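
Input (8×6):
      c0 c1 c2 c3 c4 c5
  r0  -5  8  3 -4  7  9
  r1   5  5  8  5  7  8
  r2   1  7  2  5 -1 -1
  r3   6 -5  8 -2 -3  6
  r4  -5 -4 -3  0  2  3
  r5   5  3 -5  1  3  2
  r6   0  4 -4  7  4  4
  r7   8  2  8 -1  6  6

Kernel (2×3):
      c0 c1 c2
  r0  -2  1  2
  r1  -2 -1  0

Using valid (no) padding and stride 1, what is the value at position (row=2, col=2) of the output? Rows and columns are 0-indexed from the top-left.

-15

The receptive field on the input at this output position is [2 5 -1 / 8 -2 -3]. Elementwise product with the kernel and sum: 2·-2 + 5·1 + -1·2 + 8·-2 + -2·-1.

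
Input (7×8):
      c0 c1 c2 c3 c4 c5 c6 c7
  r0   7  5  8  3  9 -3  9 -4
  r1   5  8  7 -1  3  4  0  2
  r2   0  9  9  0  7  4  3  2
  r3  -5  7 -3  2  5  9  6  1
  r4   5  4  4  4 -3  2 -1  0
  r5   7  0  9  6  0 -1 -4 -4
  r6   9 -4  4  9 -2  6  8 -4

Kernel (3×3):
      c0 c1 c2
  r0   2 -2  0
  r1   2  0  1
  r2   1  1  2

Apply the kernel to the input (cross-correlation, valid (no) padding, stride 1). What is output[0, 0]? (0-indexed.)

48

The receptive field on the input at this output position is [7 5 8 / 5 8 7 / 0 9 9]. Elementwise product with the kernel and sum: 7·2 + 5·-2 + 5·2 + 7·1 + 0·1 + 9·1 + 9·2.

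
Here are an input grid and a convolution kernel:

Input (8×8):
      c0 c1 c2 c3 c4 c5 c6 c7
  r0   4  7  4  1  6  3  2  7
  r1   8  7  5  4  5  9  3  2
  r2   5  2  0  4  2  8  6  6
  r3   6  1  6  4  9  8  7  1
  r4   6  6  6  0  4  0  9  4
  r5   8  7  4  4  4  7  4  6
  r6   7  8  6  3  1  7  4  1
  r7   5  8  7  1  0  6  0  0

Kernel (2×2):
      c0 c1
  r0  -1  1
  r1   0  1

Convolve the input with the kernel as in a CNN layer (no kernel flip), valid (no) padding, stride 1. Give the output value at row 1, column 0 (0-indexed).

1

The receptive field on the input at this output position is [8 7 / 5 2]. Elementwise product with the kernel and sum: 8·-1 + 7·1 + 2·1.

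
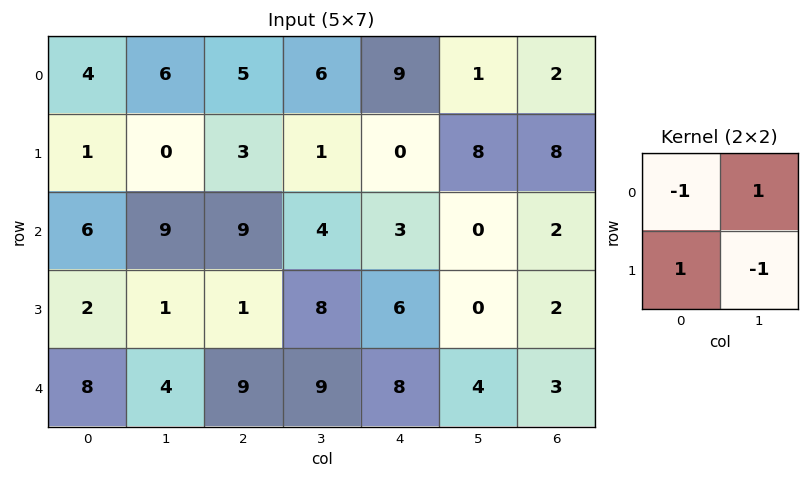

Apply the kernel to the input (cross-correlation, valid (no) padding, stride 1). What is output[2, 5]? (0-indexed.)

0

The receptive field on the input at this output position is [0 2 / 0 2]. Elementwise product with the kernel and sum: 0·-1 + 2·1 + 0·1 + 2·-1.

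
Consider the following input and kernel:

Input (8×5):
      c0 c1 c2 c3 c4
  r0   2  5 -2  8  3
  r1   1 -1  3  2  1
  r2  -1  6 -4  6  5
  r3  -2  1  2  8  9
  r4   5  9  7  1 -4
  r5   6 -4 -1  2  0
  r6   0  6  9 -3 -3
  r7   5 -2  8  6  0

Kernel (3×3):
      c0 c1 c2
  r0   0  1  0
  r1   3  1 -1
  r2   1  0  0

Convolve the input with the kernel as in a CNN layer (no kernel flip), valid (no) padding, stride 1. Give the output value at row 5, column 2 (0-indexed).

37

The receptive field on the input at this output position is [-1 2 0 / 9 -3 -3 / 8 6 0]. Elementwise product with the kernel and sum: 2·1 + 9·3 + -3·1 + -3·-1 + 8·1.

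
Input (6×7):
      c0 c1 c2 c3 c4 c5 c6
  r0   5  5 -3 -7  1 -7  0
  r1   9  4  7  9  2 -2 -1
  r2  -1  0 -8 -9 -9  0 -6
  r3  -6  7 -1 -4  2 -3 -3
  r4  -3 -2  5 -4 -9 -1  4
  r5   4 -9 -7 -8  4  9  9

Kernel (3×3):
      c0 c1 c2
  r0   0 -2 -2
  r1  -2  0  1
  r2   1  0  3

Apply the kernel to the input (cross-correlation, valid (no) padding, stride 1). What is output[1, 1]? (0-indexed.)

-46

The receptive field on the input at this output position is [4 7 9 / 0 -8 -9 / 7 -1 -4]. Elementwise product with the kernel and sum: 7·-2 + 9·-2 + 0·-2 + -9·1 + 7·1 + -4·3.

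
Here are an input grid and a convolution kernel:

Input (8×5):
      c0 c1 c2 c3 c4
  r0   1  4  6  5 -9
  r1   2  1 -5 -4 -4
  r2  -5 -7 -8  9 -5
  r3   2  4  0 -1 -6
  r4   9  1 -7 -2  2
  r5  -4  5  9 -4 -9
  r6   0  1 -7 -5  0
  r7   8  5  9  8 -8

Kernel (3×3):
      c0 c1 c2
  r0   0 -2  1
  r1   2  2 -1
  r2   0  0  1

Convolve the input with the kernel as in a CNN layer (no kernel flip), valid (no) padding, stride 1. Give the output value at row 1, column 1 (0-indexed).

The receptive field on the input at this output position is [1 -5 -4 / -7 -8 9 / 4 0 -1]. Elementwise product with the kernel and sum: -5·-2 + -4·1 + -7·2 + -8·2 + 9·-1 + -1·1.

-34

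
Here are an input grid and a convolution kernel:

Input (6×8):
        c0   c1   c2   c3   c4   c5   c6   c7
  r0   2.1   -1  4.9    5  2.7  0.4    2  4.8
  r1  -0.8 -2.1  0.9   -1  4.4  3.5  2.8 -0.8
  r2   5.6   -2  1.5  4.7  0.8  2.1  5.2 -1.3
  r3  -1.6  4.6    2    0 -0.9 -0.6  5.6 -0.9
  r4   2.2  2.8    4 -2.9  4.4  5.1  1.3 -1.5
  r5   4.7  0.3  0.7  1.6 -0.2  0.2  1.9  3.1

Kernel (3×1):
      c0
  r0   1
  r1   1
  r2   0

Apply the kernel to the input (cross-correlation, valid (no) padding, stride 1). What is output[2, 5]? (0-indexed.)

The receptive field on the input at this output position is [2.1 / -0.6 / 5.1]. Elementwise product with the kernel and sum: 2.1·1 + -0.6·1.

1.5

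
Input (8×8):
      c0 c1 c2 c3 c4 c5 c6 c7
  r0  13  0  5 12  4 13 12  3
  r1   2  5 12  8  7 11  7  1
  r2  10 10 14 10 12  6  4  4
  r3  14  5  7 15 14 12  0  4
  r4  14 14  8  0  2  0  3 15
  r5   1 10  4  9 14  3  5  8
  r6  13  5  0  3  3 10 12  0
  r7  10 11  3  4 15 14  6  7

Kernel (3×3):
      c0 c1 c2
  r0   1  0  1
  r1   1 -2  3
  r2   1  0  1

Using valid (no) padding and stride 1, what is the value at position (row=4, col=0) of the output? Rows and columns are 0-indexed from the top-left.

28

The receptive field on the input at this output position is [14 14 8 / 1 10 4 / 13 5 0]. Elementwise product with the kernel and sum: 14·1 + 8·1 + 1·1 + 10·-2 + 4·3 + 13·1 + 0·1.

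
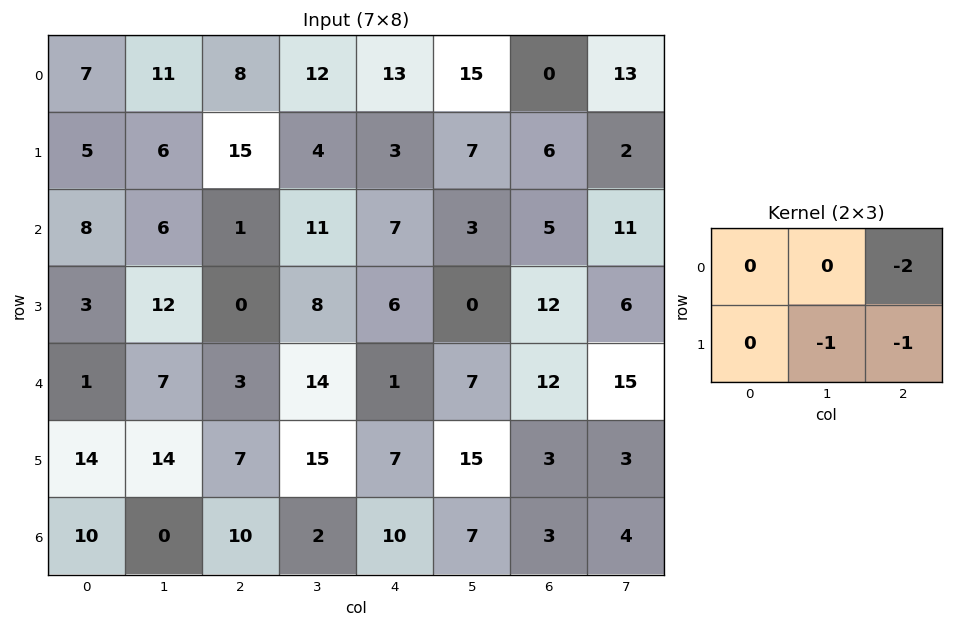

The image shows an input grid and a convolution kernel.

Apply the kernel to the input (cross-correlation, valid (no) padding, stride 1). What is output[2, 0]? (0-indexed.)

The receptive field on the input at this output position is [8 6 1 / 3 12 0]. Elementwise product with the kernel and sum: 1·-2 + 12·-1 + 0·-1.

-14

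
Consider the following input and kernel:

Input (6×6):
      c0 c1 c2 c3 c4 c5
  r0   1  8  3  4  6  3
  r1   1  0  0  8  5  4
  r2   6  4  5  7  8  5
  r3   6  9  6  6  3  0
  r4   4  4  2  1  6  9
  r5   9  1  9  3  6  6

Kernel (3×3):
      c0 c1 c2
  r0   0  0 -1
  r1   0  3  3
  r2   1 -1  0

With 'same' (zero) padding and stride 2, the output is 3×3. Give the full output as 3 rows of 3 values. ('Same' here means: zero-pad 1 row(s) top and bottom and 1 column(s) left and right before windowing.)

26 21 30
24 31 38
6 -5 42

Output[0,0]: The receptive field on the zero-padded input at this output position is [0 0 0 / 0 1 8 / 0 1 0]. Elementwise product with the kernel and sum: 0·-1 + 1·3 + 8·3 + 0·1 + 1·-1.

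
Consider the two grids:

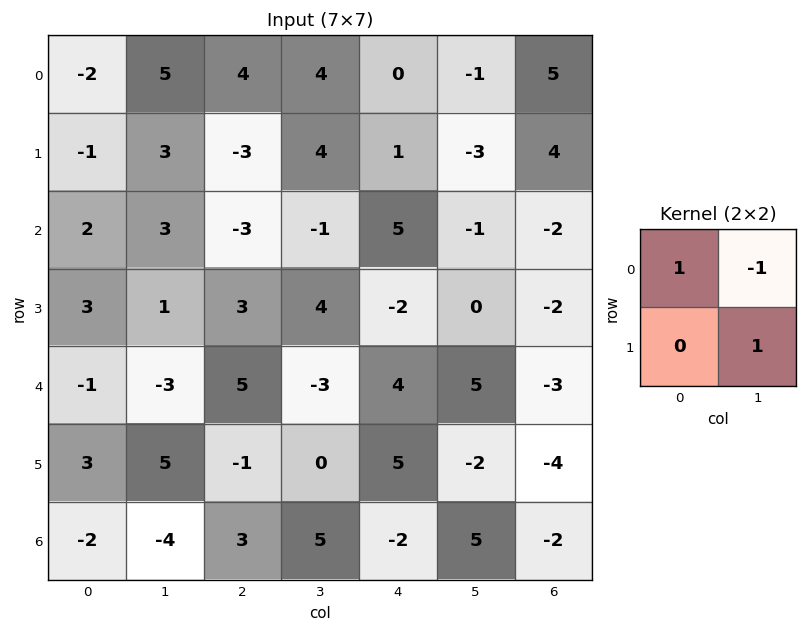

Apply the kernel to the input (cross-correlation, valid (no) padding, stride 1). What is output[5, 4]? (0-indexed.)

The receptive field on the input at this output position is [5 -2 / -2 5]. Elementwise product with the kernel and sum: 5·1 + -2·-1 + 5·1.

12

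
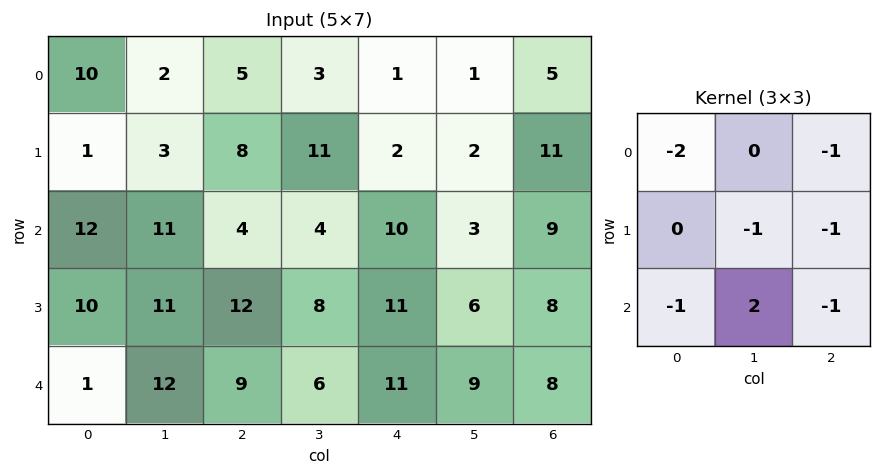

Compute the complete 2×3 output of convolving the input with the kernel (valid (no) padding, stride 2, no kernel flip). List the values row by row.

Output[0,0]: The receptive field on the input at this output position is [10 2 5 / 1 3 8 / 12 11 4]. Elementwise product with the kernel and sum: 10·-2 + 5·-1 + 3·-1 + 8·-1 + 12·-1 + 11·2 + 4·-1.

-30 -30 -33
-37 -45 -44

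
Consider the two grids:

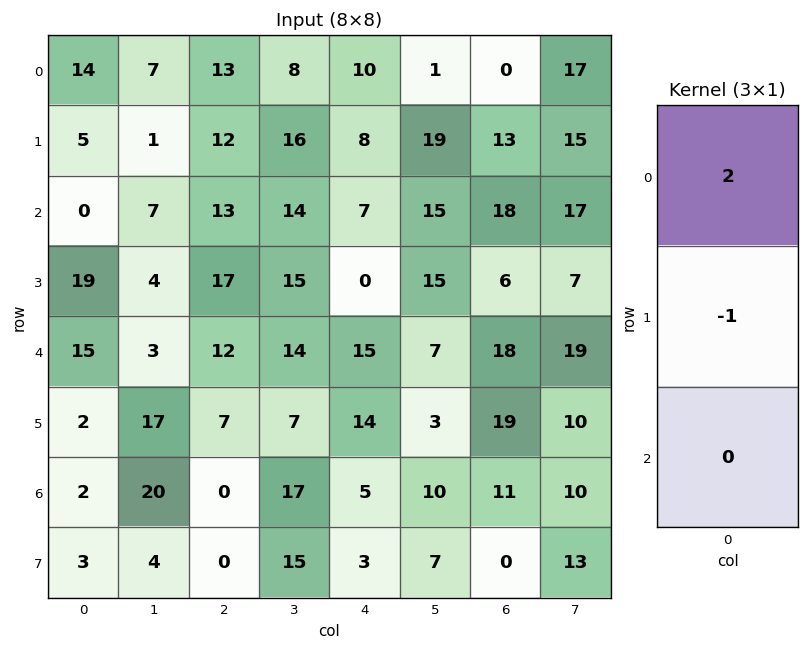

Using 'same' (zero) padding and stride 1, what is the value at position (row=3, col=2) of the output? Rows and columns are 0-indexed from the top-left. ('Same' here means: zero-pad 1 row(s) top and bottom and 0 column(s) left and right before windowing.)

9

The receptive field on the zero-padded input at this output position is [13 / 17 / 12]. Elementwise product with the kernel and sum: 13·2 + 17·-1.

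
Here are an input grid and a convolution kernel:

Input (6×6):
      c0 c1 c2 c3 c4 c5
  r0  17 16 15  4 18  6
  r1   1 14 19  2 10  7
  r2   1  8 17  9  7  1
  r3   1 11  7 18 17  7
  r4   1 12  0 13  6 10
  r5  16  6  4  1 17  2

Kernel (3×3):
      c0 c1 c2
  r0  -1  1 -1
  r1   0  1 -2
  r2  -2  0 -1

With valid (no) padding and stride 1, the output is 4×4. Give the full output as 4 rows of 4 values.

Output[0,0]: The receptive field on the input at this output position is [17 16 15 / 1 14 19 / 1 8 17]. Elementwise product with the kernel and sum: 17·-1 + 16·1 + 15·-1 + 14·1 + 19·-2 + 1·-2 + 17·-1.

-59 -15 -88 -15
-41 -38 -63 -37
-15 -66 -37 -36
-21 -61 -30 -26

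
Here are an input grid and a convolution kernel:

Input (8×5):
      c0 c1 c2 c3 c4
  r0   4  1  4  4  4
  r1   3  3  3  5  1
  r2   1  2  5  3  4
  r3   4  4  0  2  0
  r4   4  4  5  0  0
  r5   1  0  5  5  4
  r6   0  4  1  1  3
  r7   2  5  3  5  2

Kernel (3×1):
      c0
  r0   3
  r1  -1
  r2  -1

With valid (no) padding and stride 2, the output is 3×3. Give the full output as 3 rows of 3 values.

8 4 7
-5 10 12
11 9 -7

Output[0,0]: The receptive field on the input at this output position is [4 / 3 / 1]. Elementwise product with the kernel and sum: 4·3 + 3·-1 + 1·-1.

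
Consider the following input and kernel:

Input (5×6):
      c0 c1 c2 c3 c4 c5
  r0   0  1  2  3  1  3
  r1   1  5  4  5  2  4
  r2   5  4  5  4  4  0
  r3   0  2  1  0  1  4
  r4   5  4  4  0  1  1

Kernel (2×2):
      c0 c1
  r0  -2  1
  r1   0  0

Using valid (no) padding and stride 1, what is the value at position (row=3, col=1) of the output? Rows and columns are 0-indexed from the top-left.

The receptive field on the input at this output position is [2 1 / 4 4]. Elementwise product with the kernel and sum: 2·-2 + 1·1.

-3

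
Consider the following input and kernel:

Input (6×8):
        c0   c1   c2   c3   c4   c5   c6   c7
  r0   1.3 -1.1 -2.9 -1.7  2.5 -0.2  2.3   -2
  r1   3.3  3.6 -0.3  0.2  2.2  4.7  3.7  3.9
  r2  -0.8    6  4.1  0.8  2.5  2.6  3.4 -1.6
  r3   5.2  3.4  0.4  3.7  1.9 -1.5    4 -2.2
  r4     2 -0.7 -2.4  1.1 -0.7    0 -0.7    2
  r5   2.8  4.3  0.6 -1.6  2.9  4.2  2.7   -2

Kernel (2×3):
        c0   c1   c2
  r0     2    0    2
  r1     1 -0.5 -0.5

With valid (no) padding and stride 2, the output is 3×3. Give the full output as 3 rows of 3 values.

-1.55 -2.3 7.6
9.9 10.8 12.45
-0.45 -6.25 -3.35

Output[0,0]: The receptive field on the input at this output position is [1.3 -1.1 -2.9 / 3.3 3.6 -0.3]. Elementwise product with the kernel and sum: 1.3·2 + -2.9·2 + 3.3·1 + 3.6·-0.5 + -0.3·-0.5.
Output[0,1]: The receptive field on the input at this output position is [-2.9 -1.7 2.5 / -0.3 0.2 2.2]. Elementwise product with the kernel and sum: -2.9·2 + 2.5·2 + -0.3·1 + 0.2·-0.5 + 2.2·-0.5.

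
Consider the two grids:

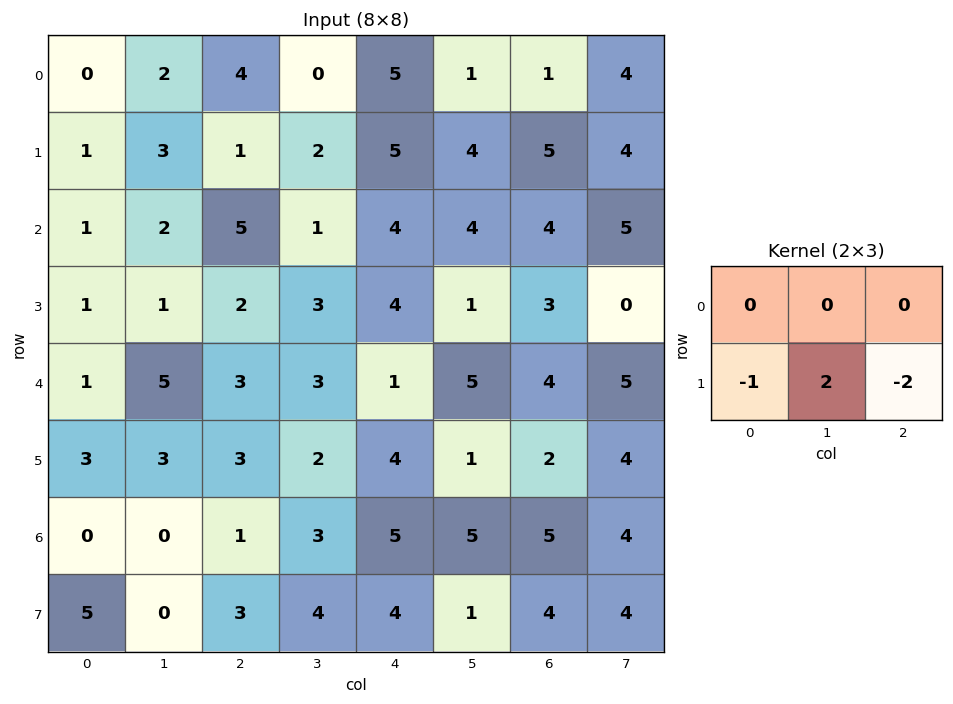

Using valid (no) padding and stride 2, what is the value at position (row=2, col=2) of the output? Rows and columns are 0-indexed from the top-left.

The receptive field on the input at this output position is [1 5 4 / 4 1 2]. Elementwise product with the kernel and sum: 4·-1 + 1·2 + 2·-2.

-6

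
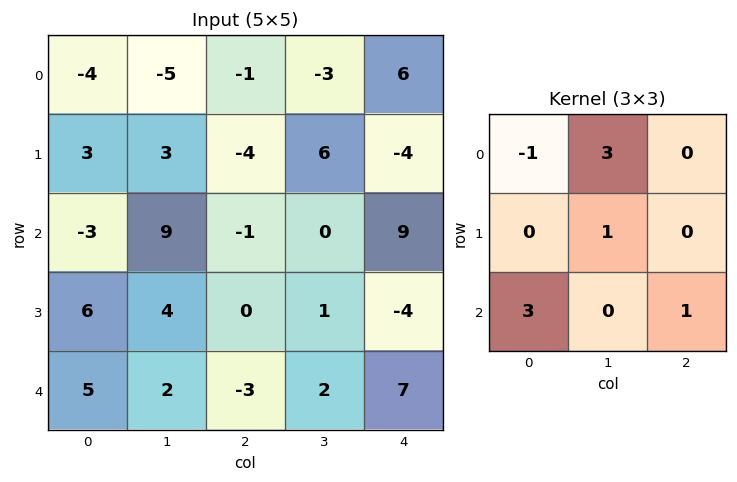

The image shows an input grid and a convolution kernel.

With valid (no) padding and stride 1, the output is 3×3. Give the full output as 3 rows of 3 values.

Output[0,0]: The receptive field on the input at this output position is [-4 -5 -1 / 3 3 -4 / -3 9 -1]. Elementwise product with the kernel and sum: -4·-1 + -5·3 + 3·1 + -3·3 + -1·1.
Output[0,1]: The receptive field on the input at this output position is [-5 -1 -3 / 3 -4 6 / 9 -1 0]. Elementwise product with the kernel and sum: -5·-1 + -1·3 + -4·1 + 9·3 + 0·1.

-18 25 4
33 -3 18
46 -4 0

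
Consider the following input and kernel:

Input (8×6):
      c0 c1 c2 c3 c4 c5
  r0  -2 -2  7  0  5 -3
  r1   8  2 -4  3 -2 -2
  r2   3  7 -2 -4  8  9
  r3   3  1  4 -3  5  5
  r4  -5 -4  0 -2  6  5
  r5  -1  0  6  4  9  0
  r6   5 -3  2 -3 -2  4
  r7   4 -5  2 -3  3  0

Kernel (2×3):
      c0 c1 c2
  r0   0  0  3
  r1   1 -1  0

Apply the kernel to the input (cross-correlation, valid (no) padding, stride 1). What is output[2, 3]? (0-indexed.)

The receptive field on the input at this output position is [-4 8 9 / -3 5 5]. Elementwise product with the kernel and sum: 9·3 + -3·1 + 5·-1.

19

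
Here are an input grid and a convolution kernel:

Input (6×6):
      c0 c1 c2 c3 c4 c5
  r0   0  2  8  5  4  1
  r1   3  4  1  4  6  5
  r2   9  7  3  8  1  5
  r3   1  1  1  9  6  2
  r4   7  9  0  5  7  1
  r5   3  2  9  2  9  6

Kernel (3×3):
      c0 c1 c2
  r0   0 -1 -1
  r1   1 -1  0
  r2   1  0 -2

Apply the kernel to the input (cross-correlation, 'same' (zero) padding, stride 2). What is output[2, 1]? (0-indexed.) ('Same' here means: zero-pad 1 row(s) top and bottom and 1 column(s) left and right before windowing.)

-3

The receptive field on the zero-padded input at this output position is [1 1 9 / 9 0 5 / 2 9 2]. Elementwise product with the kernel and sum: 1·-1 + 9·-1 + 9·1 + 0·-1 + 2·1 + 2·-2.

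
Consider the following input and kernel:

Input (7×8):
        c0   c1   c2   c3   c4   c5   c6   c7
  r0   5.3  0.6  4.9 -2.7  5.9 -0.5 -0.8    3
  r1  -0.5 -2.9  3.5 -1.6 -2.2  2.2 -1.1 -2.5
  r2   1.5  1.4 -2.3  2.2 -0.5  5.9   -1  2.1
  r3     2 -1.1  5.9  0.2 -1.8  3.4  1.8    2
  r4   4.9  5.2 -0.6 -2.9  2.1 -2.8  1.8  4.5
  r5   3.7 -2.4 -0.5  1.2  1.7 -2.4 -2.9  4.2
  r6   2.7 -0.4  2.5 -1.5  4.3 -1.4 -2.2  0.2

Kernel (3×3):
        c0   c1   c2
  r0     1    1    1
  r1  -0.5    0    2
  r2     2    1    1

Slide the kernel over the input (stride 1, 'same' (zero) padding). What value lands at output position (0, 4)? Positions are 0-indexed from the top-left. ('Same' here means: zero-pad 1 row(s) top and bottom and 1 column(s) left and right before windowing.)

-2.85

The receptive field on the zero-padded input at this output position is [0 0 0 / -2.7 5.9 -0.5 / -1.6 -2.2 2.2]. Elementwise product with the kernel and sum: 0·1 + 0·1 + 0·1 + -2.7·-0.5 + -0.5·2 + -1.6·2 + -2.2·1 + 2.2·1.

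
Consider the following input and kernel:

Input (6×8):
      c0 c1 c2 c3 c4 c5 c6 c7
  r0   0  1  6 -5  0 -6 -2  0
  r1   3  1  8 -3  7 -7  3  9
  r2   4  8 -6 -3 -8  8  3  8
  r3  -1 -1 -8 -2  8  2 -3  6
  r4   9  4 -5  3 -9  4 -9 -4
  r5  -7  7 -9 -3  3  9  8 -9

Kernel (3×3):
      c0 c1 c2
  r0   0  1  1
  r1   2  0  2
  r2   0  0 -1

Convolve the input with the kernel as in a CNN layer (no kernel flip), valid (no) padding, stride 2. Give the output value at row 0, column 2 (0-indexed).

9

The receptive field on the input at this output position is [0 -6 -2 / 7 -7 3 / -8 8 3]. Elementwise product with the kernel and sum: -6·1 + -2·1 + 7·2 + 3·2 + 3·-1.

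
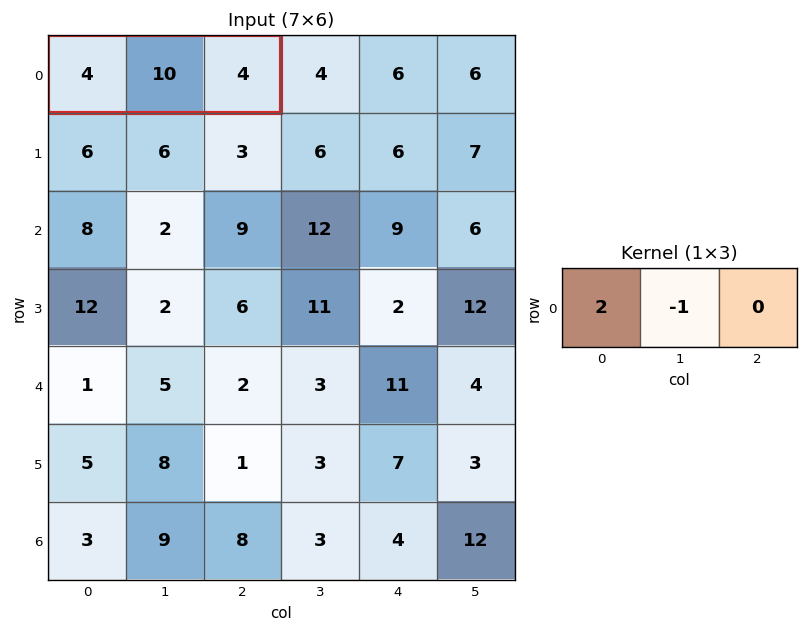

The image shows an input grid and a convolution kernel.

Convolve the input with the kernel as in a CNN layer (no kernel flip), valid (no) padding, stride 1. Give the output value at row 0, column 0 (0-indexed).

-2

The receptive field on the input at this output position is [4 10 4]. Elementwise product with the kernel and sum: 4·2 + 10·-1.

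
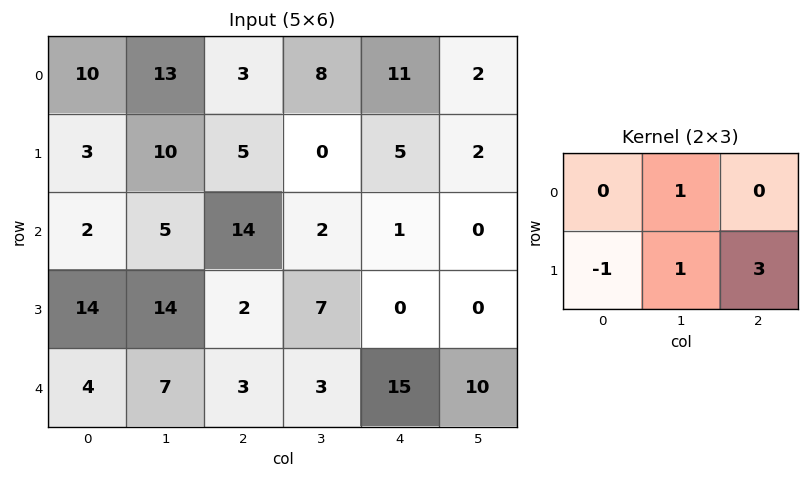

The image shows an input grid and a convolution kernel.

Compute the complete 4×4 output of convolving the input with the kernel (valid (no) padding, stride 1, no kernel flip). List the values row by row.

35 -2 18 22
55 20 -9 4
11 23 7 -6
26 7 52 42

Output[0,0]: The receptive field on the input at this output position is [10 13 3 / 3 10 5]. Elementwise product with the kernel and sum: 13·1 + 3·-1 + 10·1 + 5·3.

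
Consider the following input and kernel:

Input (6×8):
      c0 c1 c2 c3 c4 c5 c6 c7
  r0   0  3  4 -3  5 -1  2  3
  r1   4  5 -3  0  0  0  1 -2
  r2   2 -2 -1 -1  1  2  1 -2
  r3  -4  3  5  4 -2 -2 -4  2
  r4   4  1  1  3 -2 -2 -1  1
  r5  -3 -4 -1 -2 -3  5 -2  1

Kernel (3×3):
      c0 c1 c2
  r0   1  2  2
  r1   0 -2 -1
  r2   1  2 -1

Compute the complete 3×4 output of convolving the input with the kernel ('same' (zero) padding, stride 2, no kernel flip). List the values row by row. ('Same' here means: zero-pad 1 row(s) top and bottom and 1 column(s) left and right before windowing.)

Output[0,0]: The receptive field on the zero-padded input at this output position is [0 0 0 / 0 0 3 / 0 4 5]. Elementwise product with the kernel and sum: 0·1 + 0·2 + 0·2 + 0·-2 + 3·-1 + 0·1 + 4·2 + 5·-1.
Output[0,1]: The receptive field on the zero-padded input at this output position is [0 0 0 / 3 4 -3 / 5 -3 0]. Elementwise product with the kernel and sum: 0·1 + 0·2 + 0·2 + 4·-2 + -3·-1 + 5·1 + -3·2 + 0·-1.

0 -6 -9 -3
5 11 -2 -14
-13 12 -11 -5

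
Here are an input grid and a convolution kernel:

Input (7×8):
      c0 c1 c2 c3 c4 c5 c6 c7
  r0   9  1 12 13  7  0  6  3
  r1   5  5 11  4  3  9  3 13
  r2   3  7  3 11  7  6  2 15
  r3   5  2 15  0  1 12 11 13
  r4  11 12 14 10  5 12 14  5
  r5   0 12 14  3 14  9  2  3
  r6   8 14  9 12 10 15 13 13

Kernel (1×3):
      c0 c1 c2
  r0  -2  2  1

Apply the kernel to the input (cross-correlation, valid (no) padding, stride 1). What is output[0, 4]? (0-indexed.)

The receptive field on the input at this output position is [7 0 6]. Elementwise product with the kernel and sum: 7·-2 + 0·2 + 6·1.

-8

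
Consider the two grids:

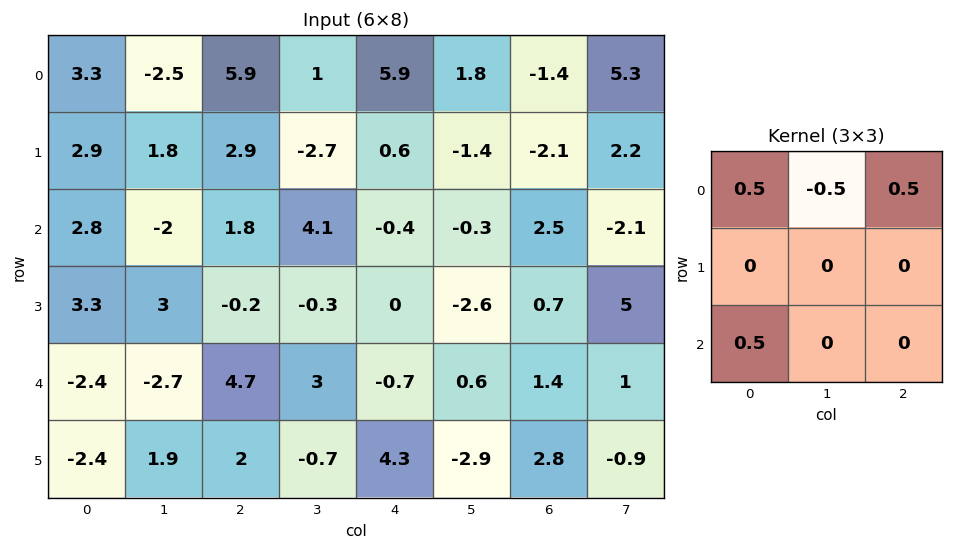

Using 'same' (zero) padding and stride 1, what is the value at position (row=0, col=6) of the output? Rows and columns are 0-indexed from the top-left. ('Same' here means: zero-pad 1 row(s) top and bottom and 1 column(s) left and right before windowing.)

-0.7

The receptive field on the zero-padded input at this output position is [0 0 0 / 1.8 -1.4 5.3 / -1.4 -2.1 2.2]. Elementwise product with the kernel and sum: 0·0.5 + 0·-0.5 + 0·0.5 + -1.4·0.5.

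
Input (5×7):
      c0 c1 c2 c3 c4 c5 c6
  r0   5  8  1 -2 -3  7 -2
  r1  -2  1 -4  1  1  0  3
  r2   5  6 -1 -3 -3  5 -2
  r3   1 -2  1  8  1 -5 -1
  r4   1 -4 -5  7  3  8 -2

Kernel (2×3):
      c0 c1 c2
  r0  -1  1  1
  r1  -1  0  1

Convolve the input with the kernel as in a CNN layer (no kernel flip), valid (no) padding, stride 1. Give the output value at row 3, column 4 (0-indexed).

The receptive field on the input at this output position is [1 -5 -1 / 3 8 -2]. Elementwise product with the kernel and sum: 1·-1 + -5·1 + -1·1 + 3·-1 + -2·1.

-12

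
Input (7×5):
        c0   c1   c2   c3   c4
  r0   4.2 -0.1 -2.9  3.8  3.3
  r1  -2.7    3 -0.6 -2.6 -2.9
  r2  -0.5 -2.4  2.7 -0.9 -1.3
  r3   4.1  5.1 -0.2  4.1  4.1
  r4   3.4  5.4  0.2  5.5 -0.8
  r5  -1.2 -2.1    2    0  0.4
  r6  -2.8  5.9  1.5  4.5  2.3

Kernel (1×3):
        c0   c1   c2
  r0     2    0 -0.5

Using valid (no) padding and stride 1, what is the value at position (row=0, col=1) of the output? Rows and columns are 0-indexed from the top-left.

The receptive field on the input at this output position is [-0.1 -2.9 3.8]. Elementwise product with the kernel and sum: -0.1·2 + 3.8·-0.5.

-2.1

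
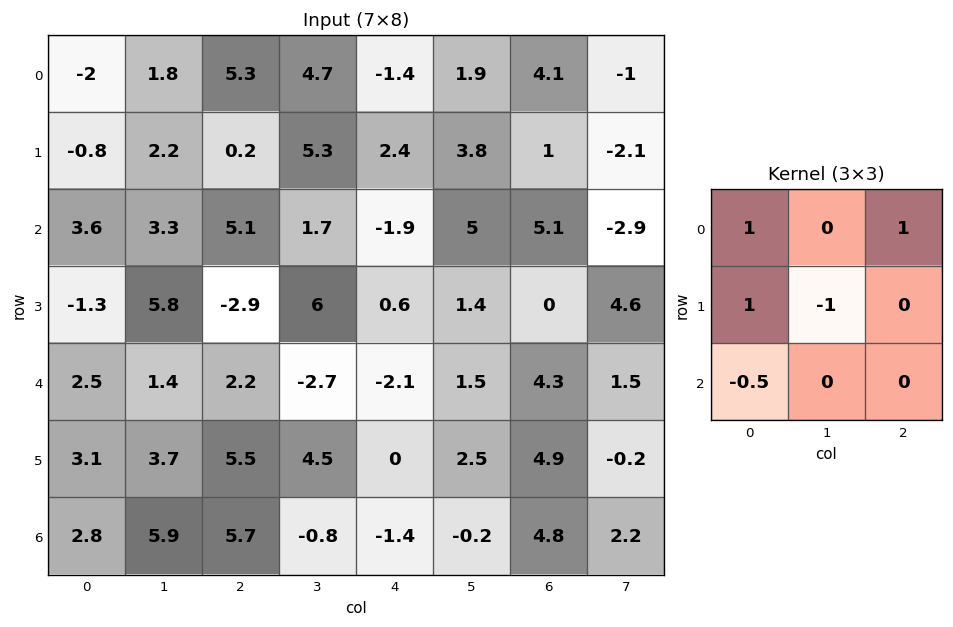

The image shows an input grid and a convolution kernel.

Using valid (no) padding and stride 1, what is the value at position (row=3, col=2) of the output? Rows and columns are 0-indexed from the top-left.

The receptive field on the input at this output position is [-2.9 6 0.6 / 2.2 -2.7 -2.1 / 5.5 4.5 0]. Elementwise product with the kernel and sum: -2.9·1 + 0.6·1 + 2.2·1 + -2.7·-1 + 5.5·-0.5.

-0.15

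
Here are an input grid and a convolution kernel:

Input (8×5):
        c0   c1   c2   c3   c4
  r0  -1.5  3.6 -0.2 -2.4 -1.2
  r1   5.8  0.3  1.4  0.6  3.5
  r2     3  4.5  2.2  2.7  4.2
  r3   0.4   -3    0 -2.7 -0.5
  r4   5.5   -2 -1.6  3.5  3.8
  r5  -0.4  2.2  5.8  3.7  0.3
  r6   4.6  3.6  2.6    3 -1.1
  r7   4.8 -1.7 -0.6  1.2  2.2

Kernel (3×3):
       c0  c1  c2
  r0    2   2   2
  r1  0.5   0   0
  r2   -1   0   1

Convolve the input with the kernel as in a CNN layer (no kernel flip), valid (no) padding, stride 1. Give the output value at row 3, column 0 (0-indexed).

3.75

The receptive field on the input at this output position is [0.4 -3 0 / 5.5 -2 -1.6 / -0.4 2.2 5.8]. Elementwise product with the kernel and sum: 0.4·2 + -3·2 + 0·2 + 5.5·0.5 + -0.4·-1 + 5.8·1.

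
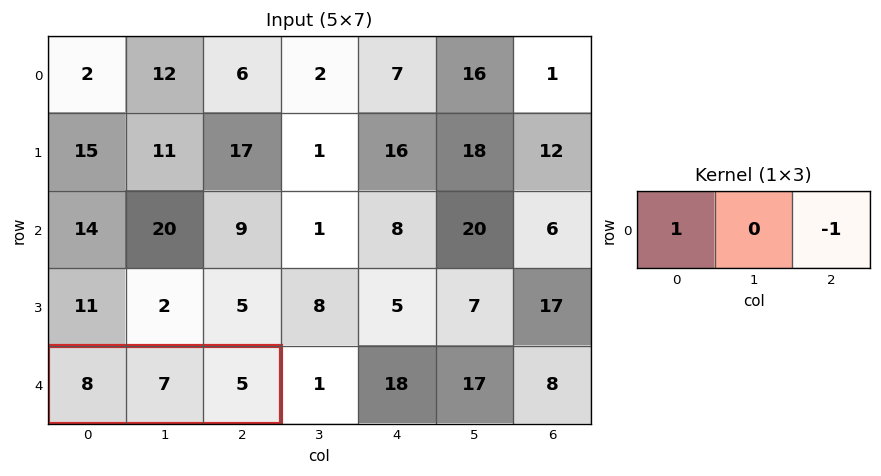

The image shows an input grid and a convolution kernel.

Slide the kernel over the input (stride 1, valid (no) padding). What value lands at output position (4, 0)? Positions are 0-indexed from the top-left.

The receptive field on the input at this output position is [8 7 5]. Elementwise product with the kernel and sum: 8·1 + 5·-1.

3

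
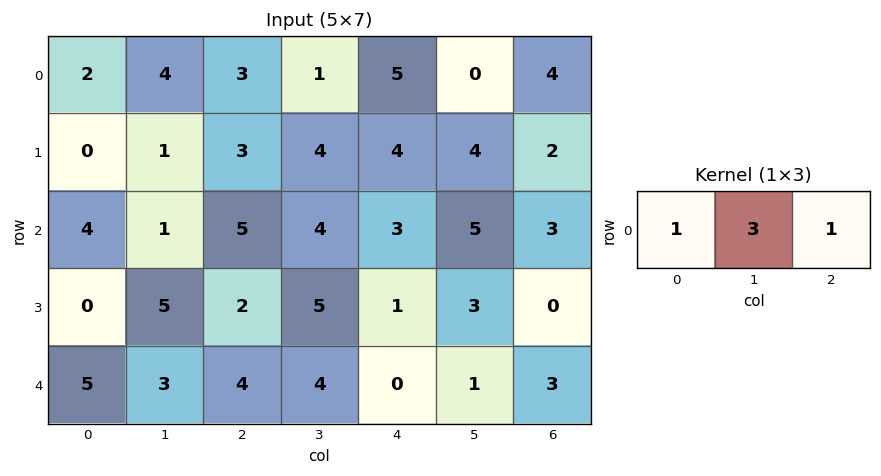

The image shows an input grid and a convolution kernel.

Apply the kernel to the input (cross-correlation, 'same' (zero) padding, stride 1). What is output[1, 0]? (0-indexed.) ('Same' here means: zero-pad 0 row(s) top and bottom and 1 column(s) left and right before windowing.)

The receptive field on the zero-padded input at this output position is [0 0 1]. Elementwise product with the kernel and sum: 0·1 + 0·3 + 1·1.

1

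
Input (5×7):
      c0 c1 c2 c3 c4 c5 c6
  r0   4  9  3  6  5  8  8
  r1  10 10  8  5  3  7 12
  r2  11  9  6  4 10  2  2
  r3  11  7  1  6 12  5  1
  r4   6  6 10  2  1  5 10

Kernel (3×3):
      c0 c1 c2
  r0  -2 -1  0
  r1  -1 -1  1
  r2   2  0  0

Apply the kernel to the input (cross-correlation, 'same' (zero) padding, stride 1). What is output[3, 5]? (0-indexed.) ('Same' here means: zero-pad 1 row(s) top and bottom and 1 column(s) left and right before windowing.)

The receptive field on the zero-padded input at this output position is [10 2 2 / 12 5 1 / 1 5 10]. Elementwise product with the kernel and sum: 10·-2 + 2·-1 + 12·-1 + 5·-1 + 1·1 + 1·2.

-36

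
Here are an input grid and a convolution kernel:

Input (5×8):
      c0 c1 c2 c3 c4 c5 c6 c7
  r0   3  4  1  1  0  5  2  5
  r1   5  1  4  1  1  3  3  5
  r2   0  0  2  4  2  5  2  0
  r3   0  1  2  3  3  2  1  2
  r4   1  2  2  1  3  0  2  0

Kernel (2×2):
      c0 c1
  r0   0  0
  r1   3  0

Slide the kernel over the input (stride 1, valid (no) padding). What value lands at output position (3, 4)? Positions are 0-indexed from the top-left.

9

The receptive field on the input at this output position is [3 2 / 3 0]. Elementwise product with the kernel and sum: 3·3.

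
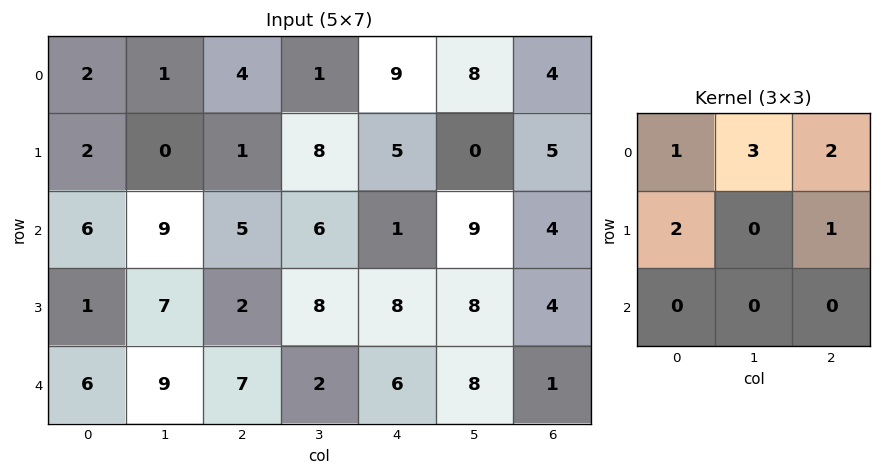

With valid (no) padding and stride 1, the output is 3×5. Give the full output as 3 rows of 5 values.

18 23 32 60 56
21 43 46 44 21
47 58 37 51 56

Output[0,0]: The receptive field on the input at this output position is [2 1 4 / 2 0 1 / 6 9 5]. Elementwise product with the kernel and sum: 2·1 + 1·3 + 4·2 + 2·2 + 1·1.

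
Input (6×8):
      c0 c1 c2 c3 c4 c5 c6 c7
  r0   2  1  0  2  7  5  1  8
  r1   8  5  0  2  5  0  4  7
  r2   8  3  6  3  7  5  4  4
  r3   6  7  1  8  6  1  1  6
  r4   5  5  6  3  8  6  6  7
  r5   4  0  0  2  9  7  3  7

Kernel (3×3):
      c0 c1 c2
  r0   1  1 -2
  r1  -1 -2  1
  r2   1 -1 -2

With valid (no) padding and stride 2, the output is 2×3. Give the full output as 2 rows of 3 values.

-22 -22 3
-32 -29 -13

Output[0,0]: The receptive field on the input at this output position is [2 1 0 / 8 5 0 / 8 3 6]. Elementwise product with the kernel and sum: 2·1 + 1·1 + 0·-2 + 8·-1 + 5·-2 + 0·1 + 8·1 + 3·-1 + 6·-2.
Output[0,1]: The receptive field on the input at this output position is [0 2 7 / 0 2 5 / 6 3 7]. Elementwise product with the kernel and sum: 0·1 + 2·1 + 7·-2 + 0·-1 + 2·-2 + 5·1 + 6·1 + 3·-1 + 7·-2.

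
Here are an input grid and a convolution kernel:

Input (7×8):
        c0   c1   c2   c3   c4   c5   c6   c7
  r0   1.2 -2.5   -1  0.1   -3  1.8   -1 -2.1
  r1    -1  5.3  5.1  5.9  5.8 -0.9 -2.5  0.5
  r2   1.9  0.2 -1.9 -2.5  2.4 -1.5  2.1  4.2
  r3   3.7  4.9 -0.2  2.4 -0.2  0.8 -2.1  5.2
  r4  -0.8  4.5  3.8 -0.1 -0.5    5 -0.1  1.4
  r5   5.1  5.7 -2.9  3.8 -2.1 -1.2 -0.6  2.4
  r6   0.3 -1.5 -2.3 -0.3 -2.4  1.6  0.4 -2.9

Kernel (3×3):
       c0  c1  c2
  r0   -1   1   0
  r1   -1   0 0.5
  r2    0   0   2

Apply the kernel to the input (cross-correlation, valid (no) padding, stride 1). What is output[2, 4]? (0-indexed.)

-4.95

The receptive field on the input at this output position is [2.4 -1.5 2.1 / -0.2 0.8 -2.1 / -0.5 5 -0.1]. Elementwise product with the kernel and sum: 2.4·-1 + -1.5·1 + -0.2·-1 + -2.1·0.5 + -0.1·2.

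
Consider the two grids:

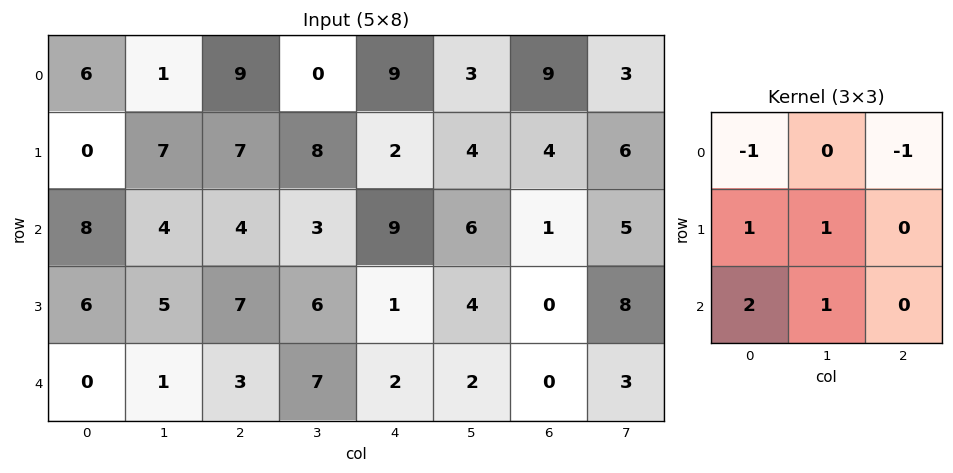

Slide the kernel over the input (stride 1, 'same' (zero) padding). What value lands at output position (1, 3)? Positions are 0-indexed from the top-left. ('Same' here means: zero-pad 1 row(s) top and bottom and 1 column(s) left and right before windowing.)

8

The receptive field on the zero-padded input at this output position is [9 0 9 / 7 8 2 / 4 3 9]. Elementwise product with the kernel and sum: 9·-1 + 9·-1 + 7·1 + 8·1 + 4·2 + 3·1.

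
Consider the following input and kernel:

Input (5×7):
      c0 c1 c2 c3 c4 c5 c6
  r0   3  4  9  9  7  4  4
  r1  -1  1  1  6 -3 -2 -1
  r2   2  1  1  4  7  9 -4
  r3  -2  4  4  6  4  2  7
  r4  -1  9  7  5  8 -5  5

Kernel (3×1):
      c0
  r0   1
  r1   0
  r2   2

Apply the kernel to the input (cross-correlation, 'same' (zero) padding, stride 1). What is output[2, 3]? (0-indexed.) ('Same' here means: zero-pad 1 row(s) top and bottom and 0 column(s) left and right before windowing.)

18

The receptive field on the zero-padded input at this output position is [6 / 4 / 6]. Elementwise product with the kernel and sum: 6·1 + 6·2.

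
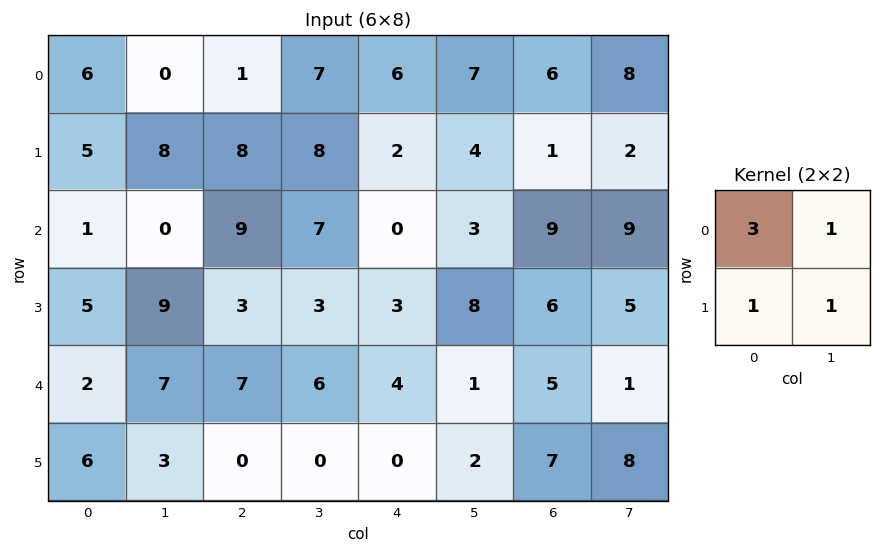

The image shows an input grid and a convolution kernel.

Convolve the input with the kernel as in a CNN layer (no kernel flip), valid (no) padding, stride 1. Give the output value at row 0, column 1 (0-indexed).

17

The receptive field on the input at this output position is [0 1 / 8 8]. Elementwise product with the kernel and sum: 0·3 + 1·1 + 8·1 + 8·1.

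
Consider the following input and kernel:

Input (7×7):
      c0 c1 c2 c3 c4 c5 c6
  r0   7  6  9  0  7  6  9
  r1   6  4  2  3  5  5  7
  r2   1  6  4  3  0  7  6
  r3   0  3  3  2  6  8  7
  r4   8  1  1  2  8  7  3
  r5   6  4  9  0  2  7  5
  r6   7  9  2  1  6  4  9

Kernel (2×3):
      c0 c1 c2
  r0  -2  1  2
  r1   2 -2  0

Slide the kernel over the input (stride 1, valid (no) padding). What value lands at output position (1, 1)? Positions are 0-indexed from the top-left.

The receptive field on the input at this output position is [4 2 3 / 6 4 3]. Elementwise product with the kernel and sum: 4·-2 + 2·1 + 3·2 + 6·2 + 4·-2.

4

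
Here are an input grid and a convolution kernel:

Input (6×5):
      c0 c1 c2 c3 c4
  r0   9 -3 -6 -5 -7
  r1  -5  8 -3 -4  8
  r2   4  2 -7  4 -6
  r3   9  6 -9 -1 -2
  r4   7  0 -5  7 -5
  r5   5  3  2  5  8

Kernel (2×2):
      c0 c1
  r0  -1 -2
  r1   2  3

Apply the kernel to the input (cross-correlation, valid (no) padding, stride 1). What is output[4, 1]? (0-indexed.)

The receptive field on the input at this output position is [0 -5 / 3 2]. Elementwise product with the kernel and sum: 0·-1 + -5·-2 + 3·2 + 2·3.

22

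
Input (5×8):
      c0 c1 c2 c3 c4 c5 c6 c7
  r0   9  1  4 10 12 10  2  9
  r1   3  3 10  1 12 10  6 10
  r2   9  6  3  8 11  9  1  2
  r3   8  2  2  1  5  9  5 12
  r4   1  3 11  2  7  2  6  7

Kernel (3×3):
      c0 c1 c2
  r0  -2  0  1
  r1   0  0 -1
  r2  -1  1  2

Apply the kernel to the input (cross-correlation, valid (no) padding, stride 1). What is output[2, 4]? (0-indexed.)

The receptive field on the input at this output position is [11 9 1 / 5 9 5 / 7 2 6]. Elementwise product with the kernel and sum: 11·-2 + 1·1 + 5·-1 + 7·-1 + 2·1 + 6·2.

-19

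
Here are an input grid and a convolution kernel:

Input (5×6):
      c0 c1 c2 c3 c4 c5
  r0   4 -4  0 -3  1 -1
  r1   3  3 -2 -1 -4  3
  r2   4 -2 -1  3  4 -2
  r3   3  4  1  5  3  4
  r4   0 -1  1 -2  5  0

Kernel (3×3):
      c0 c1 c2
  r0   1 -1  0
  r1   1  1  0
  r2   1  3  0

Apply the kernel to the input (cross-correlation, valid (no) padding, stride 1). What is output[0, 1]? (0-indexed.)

The receptive field on the input at this output position is [-4 0 -3 / 3 -2 -1 / -2 -1 3]. Elementwise product with the kernel and sum: -4·1 + 0·-1 + 3·1 + -2·1 + -2·1 + -1·3.

-8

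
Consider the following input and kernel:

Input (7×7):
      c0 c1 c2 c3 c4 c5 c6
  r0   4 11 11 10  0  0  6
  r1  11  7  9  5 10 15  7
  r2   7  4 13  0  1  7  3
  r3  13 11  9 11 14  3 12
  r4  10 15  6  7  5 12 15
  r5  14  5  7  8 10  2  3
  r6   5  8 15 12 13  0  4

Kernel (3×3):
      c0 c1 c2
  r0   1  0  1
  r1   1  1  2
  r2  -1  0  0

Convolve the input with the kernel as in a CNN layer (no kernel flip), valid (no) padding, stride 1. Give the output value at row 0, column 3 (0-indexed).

The receptive field on the input at this output position is [10 0 0 / 5 10 15 / 0 1 7]. Elementwise product with the kernel and sum: 10·1 + 0·1 + 5·1 + 10·1 + 15·2 + 0·-1.

55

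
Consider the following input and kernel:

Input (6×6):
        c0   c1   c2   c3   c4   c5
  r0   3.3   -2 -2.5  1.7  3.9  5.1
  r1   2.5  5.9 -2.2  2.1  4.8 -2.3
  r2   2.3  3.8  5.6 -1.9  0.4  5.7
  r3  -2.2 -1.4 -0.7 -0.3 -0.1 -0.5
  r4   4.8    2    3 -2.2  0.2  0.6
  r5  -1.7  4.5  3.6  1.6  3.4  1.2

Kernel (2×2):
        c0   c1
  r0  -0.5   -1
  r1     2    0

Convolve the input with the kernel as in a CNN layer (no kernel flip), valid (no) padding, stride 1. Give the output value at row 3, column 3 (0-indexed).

The receptive field on the input at this output position is [-0.3 -0.1 / -2.2 0.2]. Elementwise product with the kernel and sum: -0.3·-0.5 + -0.1·-1 + -2.2·2.

-4.15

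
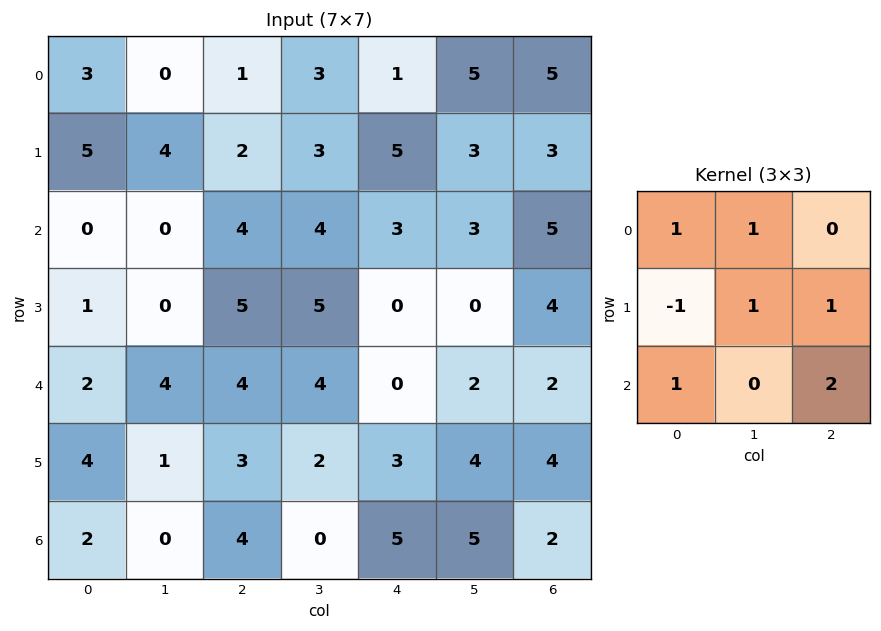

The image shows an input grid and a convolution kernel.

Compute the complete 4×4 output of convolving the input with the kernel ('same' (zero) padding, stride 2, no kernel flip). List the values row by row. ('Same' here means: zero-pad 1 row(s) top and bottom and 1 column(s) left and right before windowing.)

11 14 12 3
5 24 15 8
9 14 13 8
6 8 15 5

Output[0,0]: The receptive field on the zero-padded input at this output position is [0 0 0 / 0 3 0 / 0 5 4]. Elementwise product with the kernel and sum: 0·1 + 0·1 + 0·-1 + 3·1 + 0·1 + 0·1 + 4·2.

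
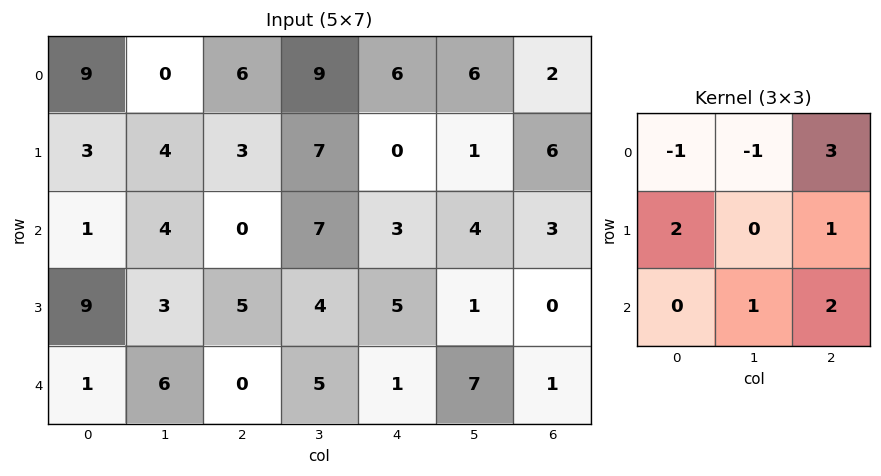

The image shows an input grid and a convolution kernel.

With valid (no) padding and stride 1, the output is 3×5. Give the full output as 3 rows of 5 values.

22 50 22 29 10
17 42 7 21 27
24 37 24 26 21

Output[0,0]: The receptive field on the input at this output position is [9 0 6 / 3 4 3 / 1 4 0]. Elementwise product with the kernel and sum: 9·-1 + 0·-1 + 6·3 + 3·2 + 3·1 + 4·1 + 0·2.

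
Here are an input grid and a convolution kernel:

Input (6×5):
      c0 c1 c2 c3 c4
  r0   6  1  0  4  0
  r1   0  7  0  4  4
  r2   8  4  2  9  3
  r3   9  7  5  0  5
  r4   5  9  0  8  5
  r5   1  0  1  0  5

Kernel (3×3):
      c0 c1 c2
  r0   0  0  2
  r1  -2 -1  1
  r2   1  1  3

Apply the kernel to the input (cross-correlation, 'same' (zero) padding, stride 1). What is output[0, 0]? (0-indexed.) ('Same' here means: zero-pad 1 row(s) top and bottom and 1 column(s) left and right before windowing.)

16

The receptive field on the zero-padded input at this output position is [0 0 0 / 0 6 1 / 0 0 7]. Elementwise product with the kernel and sum: 0·2 + 0·-2 + 6·-1 + 1·1 + 0·1 + 0·1 + 7·3.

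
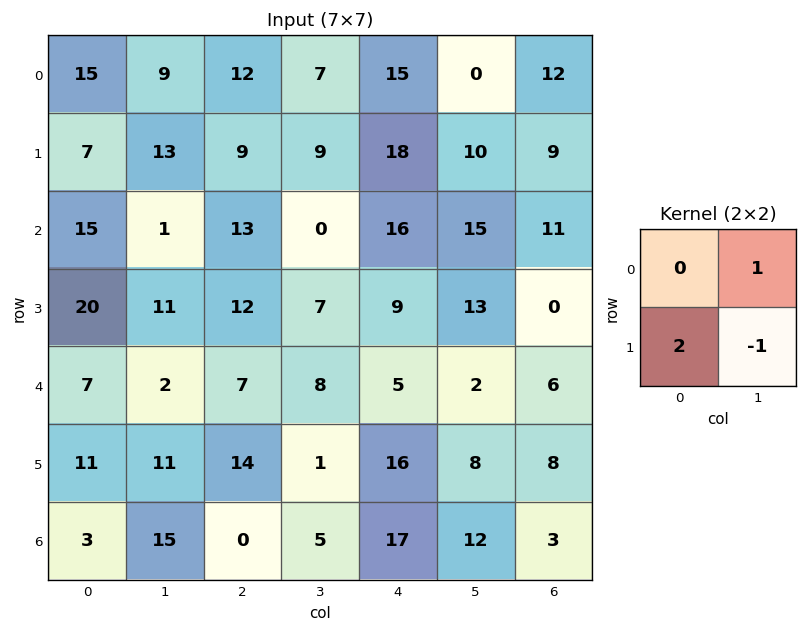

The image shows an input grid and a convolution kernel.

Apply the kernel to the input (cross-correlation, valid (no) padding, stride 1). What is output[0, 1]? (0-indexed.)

The receptive field on the input at this output position is [9 12 / 13 9]. Elementwise product with the kernel and sum: 12·1 + 13·2 + 9·-1.

29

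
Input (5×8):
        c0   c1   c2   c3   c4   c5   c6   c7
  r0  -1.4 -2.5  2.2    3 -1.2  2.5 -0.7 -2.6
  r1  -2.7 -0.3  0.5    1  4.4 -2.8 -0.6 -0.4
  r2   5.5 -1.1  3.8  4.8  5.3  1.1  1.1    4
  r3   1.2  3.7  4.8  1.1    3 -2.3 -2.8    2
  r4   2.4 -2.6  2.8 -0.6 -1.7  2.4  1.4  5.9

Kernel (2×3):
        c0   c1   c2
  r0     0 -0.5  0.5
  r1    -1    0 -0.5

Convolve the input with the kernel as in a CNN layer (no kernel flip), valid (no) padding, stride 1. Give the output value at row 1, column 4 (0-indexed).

The receptive field on the input at this output position is [4.4 -2.8 -0.6 / 5.3 1.1 1.1]. Elementwise product with the kernel and sum: -2.8·-0.5 + -0.6·0.5 + 5.3·-1 + 1.1·-0.5.

-4.75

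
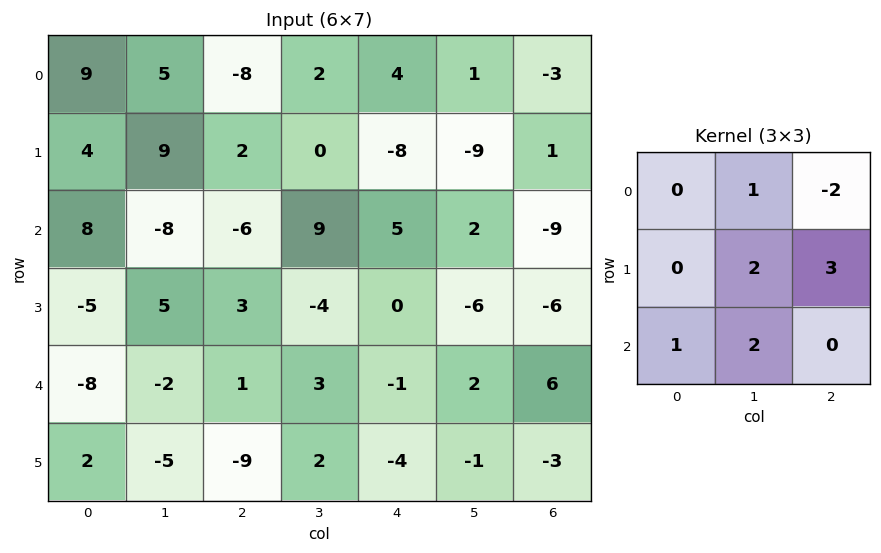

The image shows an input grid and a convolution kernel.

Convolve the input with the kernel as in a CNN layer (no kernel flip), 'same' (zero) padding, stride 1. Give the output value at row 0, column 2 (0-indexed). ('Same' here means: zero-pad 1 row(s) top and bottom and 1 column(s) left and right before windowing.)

The receptive field on the zero-padded input at this output position is [0 0 0 / 5 -8 2 / 9 2 0]. Elementwise product with the kernel and sum: 0·1 + 0·-2 + -8·2 + 2·3 + 9·1 + 2·2.

3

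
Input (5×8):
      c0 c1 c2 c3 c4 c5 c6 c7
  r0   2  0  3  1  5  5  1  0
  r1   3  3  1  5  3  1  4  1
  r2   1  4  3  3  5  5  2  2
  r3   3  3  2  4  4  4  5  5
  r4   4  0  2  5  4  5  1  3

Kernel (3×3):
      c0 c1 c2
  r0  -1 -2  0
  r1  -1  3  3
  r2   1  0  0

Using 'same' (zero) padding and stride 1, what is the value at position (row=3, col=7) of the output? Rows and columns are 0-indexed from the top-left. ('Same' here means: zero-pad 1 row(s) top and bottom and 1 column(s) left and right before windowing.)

5

The receptive field on the zero-padded input at this output position is [2 2 0 / 5 5 0 / 1 3 0]. Elementwise product with the kernel and sum: 2·-1 + 2·-2 + 5·-1 + 5·3 + 0·3 + 1·1.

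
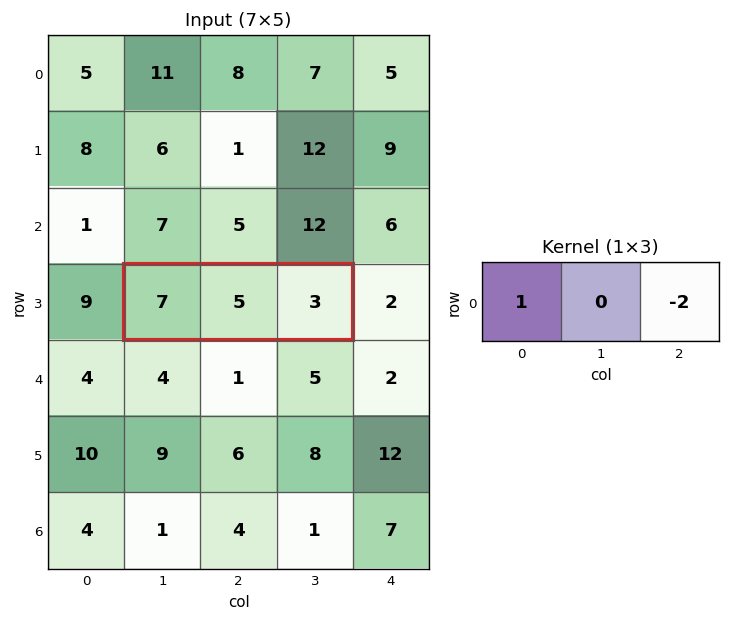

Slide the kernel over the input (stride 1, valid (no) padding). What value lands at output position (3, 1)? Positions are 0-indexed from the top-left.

1

The receptive field on the input at this output position is [7 5 3]. Elementwise product with the kernel and sum: 7·1 + 3·-2.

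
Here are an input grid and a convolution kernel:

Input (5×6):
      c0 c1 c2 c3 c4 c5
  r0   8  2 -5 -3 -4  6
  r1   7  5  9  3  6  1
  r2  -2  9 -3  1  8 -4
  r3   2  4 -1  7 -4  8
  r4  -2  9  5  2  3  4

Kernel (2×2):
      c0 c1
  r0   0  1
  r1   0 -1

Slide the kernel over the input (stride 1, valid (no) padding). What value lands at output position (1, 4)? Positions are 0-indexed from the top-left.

5

The receptive field on the input at this output position is [6 1 / 8 -4]. Elementwise product with the kernel and sum: 1·1 + -4·-1.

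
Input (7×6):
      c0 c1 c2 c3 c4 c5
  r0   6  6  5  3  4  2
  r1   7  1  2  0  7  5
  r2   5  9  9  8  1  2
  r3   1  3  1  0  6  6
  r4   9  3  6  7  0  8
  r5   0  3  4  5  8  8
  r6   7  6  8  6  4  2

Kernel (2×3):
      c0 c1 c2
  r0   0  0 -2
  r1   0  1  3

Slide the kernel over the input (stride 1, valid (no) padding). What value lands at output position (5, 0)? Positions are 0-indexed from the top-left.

22

The receptive field on the input at this output position is [0 3 4 / 7 6 8]. Elementwise product with the kernel and sum: 4·-2 + 6·1 + 8·3.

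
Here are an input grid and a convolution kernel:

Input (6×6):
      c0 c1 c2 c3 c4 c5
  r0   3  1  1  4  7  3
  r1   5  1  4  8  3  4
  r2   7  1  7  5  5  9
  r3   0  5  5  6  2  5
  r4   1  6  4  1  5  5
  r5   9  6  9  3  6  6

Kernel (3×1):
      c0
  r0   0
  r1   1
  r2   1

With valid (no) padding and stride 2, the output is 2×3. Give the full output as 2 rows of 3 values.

Output[0,0]: The receptive field on the input at this output position is [3 / 5 / 7]. Elementwise product with the kernel and sum: 5·1 + 7·1.
Output[0,1]: The receptive field on the input at this output position is [1 / 4 / 7]. Elementwise product with the kernel and sum: 4·1 + 7·1.

12 11 8
1 9 7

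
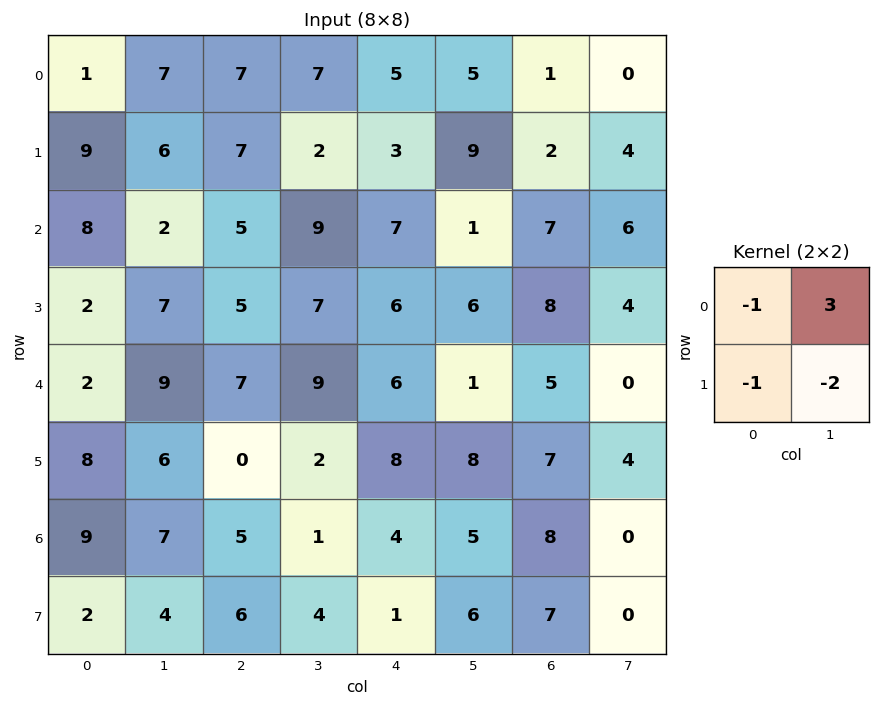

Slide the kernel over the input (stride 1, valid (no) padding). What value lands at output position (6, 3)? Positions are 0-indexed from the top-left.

The receptive field on the input at this output position is [1 4 / 4 1]. Elementwise product with the kernel and sum: 1·-1 + 4·3 + 4·-1 + 1·-2.

5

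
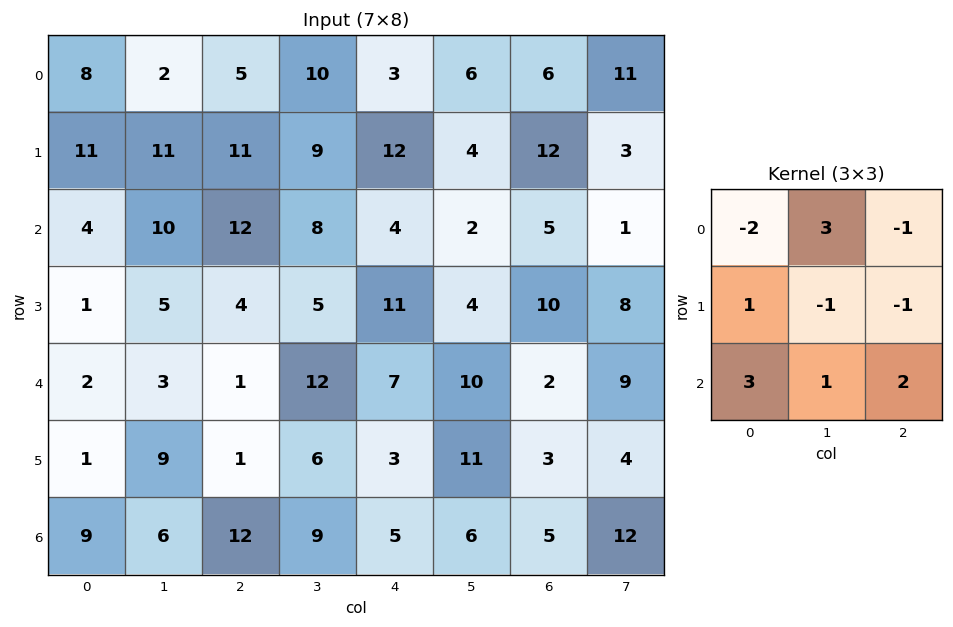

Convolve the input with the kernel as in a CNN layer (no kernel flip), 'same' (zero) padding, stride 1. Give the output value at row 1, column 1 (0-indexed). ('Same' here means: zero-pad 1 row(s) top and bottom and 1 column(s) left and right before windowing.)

20

The receptive field on the zero-padded input at this output position is [8 2 5 / 11 11 11 / 4 10 12]. Elementwise product with the kernel and sum: 8·-2 + 2·3 + 5·-1 + 11·1 + 11·-1 + 11·-1 + 4·3 + 10·1 + 12·2.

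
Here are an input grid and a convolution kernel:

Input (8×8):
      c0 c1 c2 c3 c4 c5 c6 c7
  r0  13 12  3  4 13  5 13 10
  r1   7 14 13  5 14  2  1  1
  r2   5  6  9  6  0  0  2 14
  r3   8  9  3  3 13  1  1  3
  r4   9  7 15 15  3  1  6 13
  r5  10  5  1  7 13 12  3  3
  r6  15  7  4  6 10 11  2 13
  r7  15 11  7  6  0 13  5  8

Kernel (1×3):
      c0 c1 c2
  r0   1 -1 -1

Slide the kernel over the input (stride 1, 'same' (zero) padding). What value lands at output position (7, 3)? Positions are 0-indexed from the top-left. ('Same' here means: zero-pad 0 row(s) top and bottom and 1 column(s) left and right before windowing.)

The receptive field on the zero-padded input at this output position is [7 6 0]. Elementwise product with the kernel and sum: 7·1 + 6·-1 + 0·-1.

1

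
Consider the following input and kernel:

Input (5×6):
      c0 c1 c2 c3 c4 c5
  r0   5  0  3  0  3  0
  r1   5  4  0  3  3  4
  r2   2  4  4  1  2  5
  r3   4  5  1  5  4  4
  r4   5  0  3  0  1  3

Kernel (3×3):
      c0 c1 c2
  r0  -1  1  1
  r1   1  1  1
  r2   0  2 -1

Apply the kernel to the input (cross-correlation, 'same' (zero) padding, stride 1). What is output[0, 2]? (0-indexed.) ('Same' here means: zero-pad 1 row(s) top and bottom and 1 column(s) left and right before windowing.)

The receptive field on the zero-padded input at this output position is [0 0 0 / 0 3 0 / 4 0 3]. Elementwise product with the kernel and sum: 0·-1 + 0·1 + 0·1 + 0·1 + 3·1 + 0·1 + 0·2 + 3·-1.

0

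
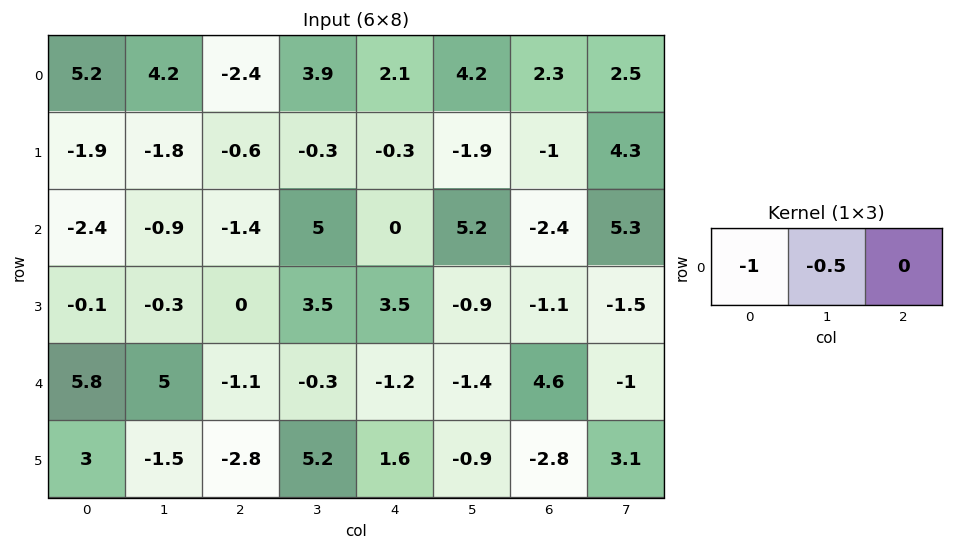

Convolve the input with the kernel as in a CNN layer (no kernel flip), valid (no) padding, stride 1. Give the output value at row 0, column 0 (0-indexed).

-7.3

The receptive field on the input at this output position is [5.2 4.2 -2.4]. Elementwise product with the kernel and sum: 5.2·-1 + 4.2·-0.5.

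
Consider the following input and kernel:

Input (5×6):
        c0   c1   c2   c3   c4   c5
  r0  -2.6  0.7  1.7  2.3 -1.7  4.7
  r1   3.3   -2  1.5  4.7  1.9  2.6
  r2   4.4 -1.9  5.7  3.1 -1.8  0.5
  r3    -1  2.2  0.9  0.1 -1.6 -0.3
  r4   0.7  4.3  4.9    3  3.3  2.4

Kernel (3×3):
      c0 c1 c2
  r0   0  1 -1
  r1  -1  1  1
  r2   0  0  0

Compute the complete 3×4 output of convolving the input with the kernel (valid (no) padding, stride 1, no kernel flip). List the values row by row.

Output[0,0]: The receptive field on the input at this output position is [-2.6 0.7 1.7 / 3.3 -2 1.5 / 4.4 -1.9 5.7]. Elementwise product with the kernel and sum: 0.7·1 + 1.7·-1 + 3.3·-1 + -2·1 + 1.5·1.
Output[0,1]: The receptive field on the input at this output position is [0.7 1.7 2.3 / -2 1.5 4.7 / -1.9 5.7 3.1]. Elementwise product with the kernel and sum: 1.7·1 + 2.3·-1 + -2·-1 + 1.5·1 + 4.7·1.

-4.8 7.6 9.1 -6.6
-4.1 7.5 -1.6 -5.1
-3.5 1.4 2.5 -4.3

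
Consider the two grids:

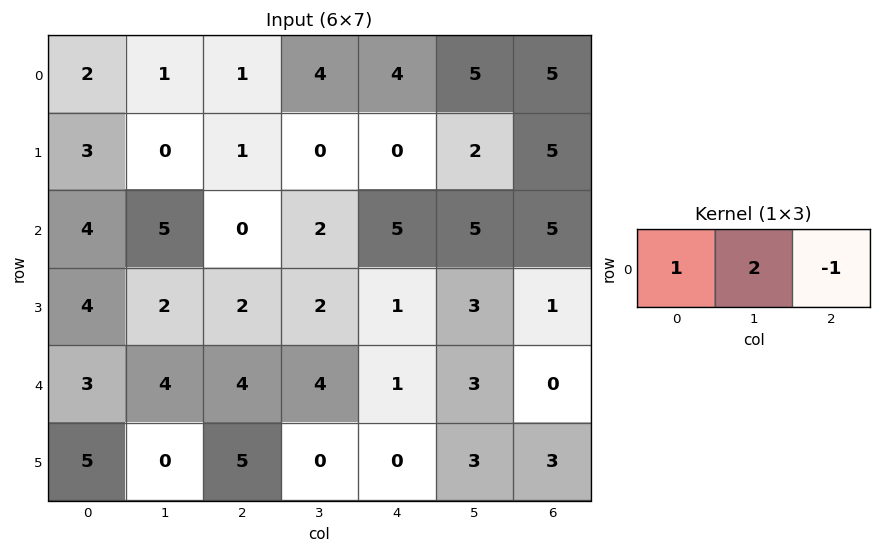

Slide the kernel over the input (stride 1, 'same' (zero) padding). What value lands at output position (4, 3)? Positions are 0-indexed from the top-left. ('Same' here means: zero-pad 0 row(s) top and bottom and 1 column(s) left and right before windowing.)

11

The receptive field on the zero-padded input at this output position is [4 4 1]. Elementwise product with the kernel and sum: 4·1 + 4·2 + 1·-1.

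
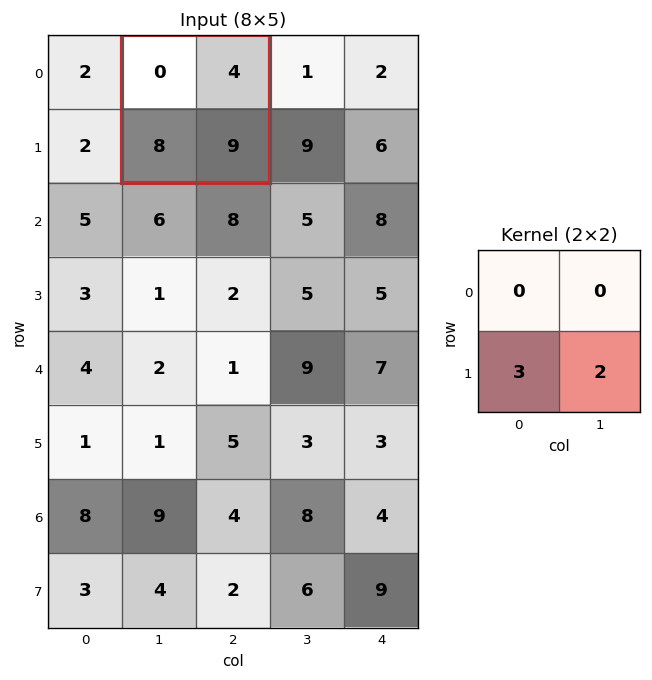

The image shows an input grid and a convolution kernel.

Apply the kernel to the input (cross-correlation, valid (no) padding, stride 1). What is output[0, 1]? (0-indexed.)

42

The receptive field on the input at this output position is [0 4 / 8 9]. Elementwise product with the kernel and sum: 8·3 + 9·2.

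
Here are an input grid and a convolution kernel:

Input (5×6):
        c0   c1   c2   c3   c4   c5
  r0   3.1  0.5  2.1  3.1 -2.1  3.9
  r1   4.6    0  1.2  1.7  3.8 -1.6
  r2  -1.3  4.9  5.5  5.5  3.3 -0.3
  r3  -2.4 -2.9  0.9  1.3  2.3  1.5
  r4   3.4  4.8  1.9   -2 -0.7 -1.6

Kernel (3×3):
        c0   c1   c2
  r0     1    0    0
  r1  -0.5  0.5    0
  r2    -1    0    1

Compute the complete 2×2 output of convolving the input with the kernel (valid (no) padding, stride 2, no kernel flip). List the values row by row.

Output[0,0]: The receptive field on the input at this output position is [3.1 0.5 2.1 / 4.6 0 1.2 / -1.3 4.9 5.5]. Elementwise product with the kernel and sum: 3.1·1 + 4.6·-0.5 + 0·0.5 + -1.3·-1 + 5.5·1.

7.6 0.15
-3.05 3.1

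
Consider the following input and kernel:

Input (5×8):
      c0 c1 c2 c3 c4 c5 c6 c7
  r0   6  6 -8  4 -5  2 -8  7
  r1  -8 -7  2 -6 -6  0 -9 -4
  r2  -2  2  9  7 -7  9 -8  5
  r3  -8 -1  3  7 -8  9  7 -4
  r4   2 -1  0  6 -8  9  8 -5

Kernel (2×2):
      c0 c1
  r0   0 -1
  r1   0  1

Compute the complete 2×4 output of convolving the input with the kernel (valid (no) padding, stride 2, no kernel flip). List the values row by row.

Output[0,0]: The receptive field on the input at this output position is [6 6 / -8 -7]. Elementwise product with the kernel and sum: 6·-1 + -7·1.

-13 -10 -2 -11
-3 0 0 -9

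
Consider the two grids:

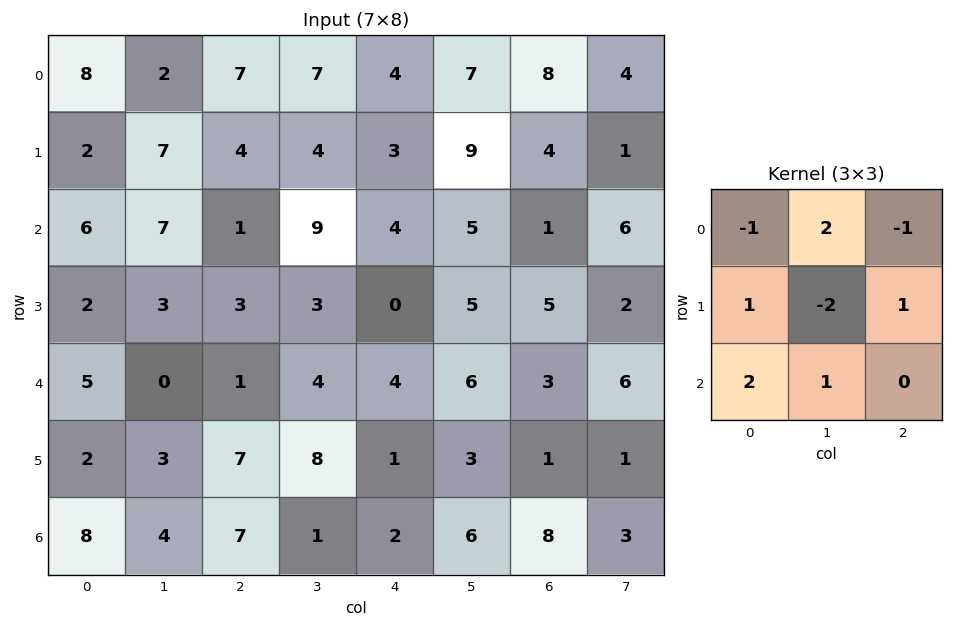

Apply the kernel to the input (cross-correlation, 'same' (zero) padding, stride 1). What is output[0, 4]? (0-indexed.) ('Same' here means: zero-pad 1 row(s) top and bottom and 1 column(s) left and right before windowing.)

17

The receptive field on the zero-padded input at this output position is [0 0 0 / 7 4 7 / 4 3 9]. Elementwise product with the kernel and sum: 0·-1 + 0·2 + 0·-1 + 7·1 + 4·-2 + 7·1 + 4·2 + 3·1.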